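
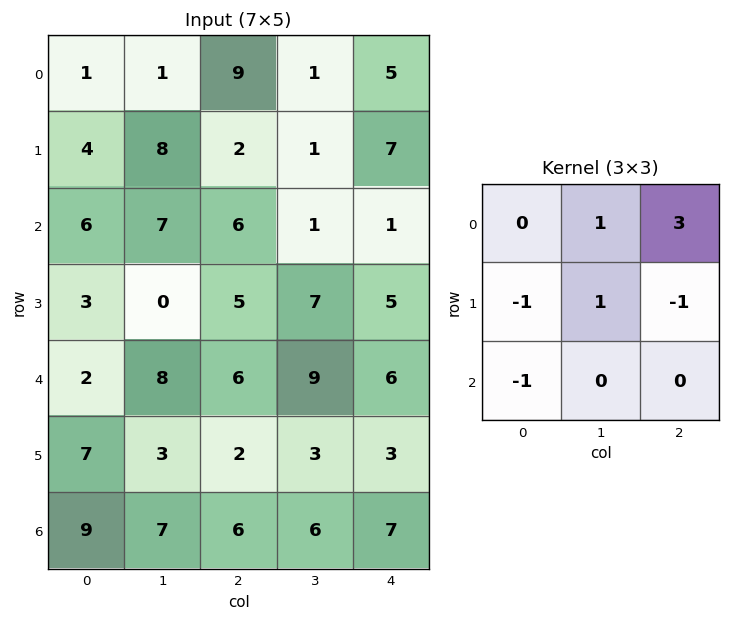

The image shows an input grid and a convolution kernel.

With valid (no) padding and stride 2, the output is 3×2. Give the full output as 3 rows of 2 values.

24 2
15 -5
11 19

Output[0,0]: The receptive field on the input at this output position is [1 1 9 / 4 8 2 / 6 7 6]. Elementwise product with the kernel and sum: 1·1 + 9·3 + 4·-1 + 8·1 + 2·-1 + 6·-1.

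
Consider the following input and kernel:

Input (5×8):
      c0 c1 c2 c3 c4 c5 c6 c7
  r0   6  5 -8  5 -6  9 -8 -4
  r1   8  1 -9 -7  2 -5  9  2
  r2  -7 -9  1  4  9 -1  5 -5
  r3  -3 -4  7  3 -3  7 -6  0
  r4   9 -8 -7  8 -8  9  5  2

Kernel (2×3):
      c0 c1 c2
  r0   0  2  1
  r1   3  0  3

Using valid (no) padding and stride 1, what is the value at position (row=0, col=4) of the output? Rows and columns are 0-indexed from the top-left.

43

The receptive field on the input at this output position is [-6 9 -8 / 2 -5 9]. Elementwise product with the kernel and sum: 9·2 + -8·1 + 2·3 + 9·3.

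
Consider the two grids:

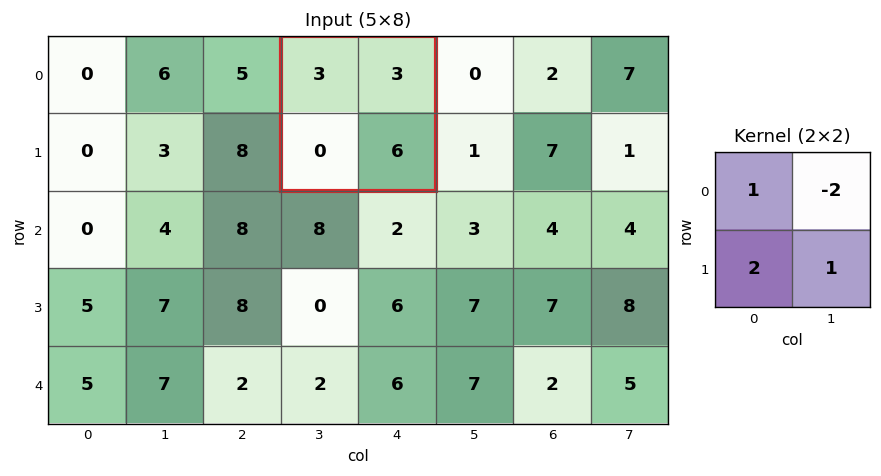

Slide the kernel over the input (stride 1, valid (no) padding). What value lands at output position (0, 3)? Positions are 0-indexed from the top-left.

The receptive field on the input at this output position is [3 3 / 0 6]. Elementwise product with the kernel and sum: 3·1 + 3·-2 + 0·2 + 6·1.

3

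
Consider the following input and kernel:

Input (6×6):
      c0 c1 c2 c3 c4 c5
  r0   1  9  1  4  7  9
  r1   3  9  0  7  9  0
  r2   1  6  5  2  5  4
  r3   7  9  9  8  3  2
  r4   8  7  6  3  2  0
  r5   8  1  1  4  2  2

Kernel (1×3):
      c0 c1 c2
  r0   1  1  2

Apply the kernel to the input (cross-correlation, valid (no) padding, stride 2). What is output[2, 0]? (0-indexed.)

27

The receptive field on the input at this output position is [8 7 6]. Elementwise product with the kernel and sum: 8·1 + 7·1 + 6·2.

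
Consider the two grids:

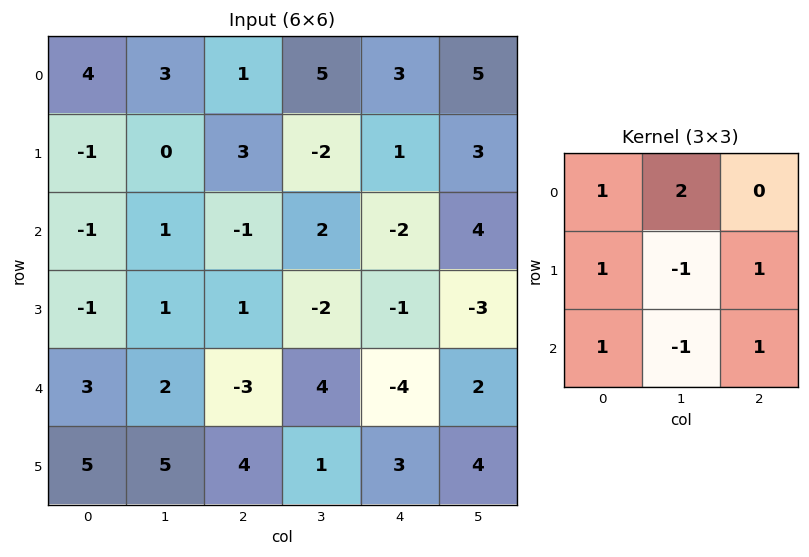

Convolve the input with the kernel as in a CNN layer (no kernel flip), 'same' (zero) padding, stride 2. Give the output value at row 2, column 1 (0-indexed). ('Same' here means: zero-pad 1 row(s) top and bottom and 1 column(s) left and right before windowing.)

The receptive field on the zero-padded input at this output position is [1 1 -2 / 2 -3 4 / 5 4 1]. Elementwise product with the kernel and sum: 1·1 + 1·2 + 2·1 + -3·-1 + 4·1 + 5·1 + 4·-1 + 1·1.

14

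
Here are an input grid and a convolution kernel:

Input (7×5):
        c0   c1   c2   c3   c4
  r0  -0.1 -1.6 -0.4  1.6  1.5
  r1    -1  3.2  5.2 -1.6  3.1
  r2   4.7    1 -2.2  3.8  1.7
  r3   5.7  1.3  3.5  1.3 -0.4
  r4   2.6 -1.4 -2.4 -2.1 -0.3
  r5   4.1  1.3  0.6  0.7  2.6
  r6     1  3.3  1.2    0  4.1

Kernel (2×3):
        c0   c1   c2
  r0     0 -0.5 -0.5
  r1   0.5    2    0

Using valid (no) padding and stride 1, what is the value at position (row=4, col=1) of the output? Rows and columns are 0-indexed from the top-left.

4.1

The receptive field on the input at this output position is [-1.4 -2.4 -2.1 / 1.3 0.6 0.7]. Elementwise product with the kernel and sum: -2.4·-0.5 + -2.1·-0.5 + 1.3·0.5 + 0.6·2.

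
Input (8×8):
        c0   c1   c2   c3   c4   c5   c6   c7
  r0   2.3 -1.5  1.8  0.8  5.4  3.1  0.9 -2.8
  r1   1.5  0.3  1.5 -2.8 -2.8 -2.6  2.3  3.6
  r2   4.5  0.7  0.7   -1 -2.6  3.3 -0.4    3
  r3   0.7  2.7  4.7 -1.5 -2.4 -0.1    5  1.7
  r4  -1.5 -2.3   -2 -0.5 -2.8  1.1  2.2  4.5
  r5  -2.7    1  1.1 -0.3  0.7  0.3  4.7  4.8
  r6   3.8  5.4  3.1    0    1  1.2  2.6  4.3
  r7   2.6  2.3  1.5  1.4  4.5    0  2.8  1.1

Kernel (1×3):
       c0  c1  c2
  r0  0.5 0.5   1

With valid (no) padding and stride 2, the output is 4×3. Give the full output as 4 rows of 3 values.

2.2 6.7 5.15
3.3 -2.75 -0.05
-3.9 -4.05 1.35
7.7 2.55 3.7

Output[0,0]: The receptive field on the input at this output position is [2.3 -1.5 1.8]. Elementwise product with the kernel and sum: 2.3·0.5 + -1.5·0.5 + 1.8·1.
Output[0,1]: The receptive field on the input at this output position is [1.8 0.8 5.4]. Elementwise product with the kernel and sum: 1.8·0.5 + 0.8·0.5 + 5.4·1.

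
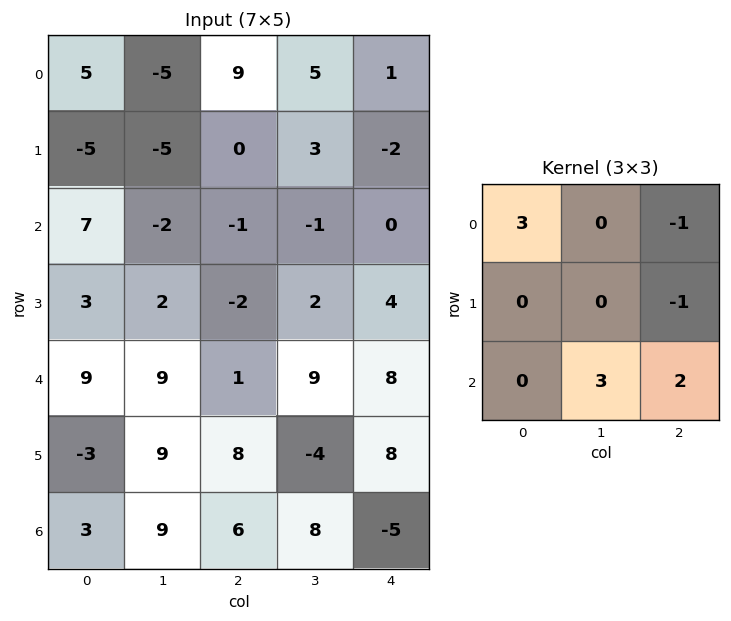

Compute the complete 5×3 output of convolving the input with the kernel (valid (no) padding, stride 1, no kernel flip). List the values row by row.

-2 -28 25
-12 -19 16
53 14 36
53 11 -14
57 56 1

Output[0,0]: The receptive field on the input at this output position is [5 -5 9 / -5 -5 0 / 7 -2 -1]. Elementwise product with the kernel and sum: 5·3 + 9·-1 + 0·-1 + -2·3 + -1·2.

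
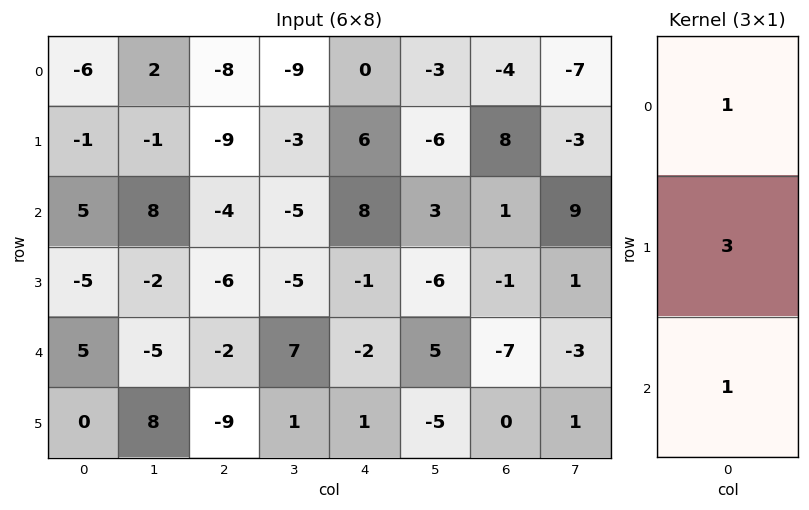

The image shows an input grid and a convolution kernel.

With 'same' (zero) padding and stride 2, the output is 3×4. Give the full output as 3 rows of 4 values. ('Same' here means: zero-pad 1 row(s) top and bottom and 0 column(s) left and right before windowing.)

-19 -33 6 -4
9 -27 29 10
10 -21 -6 -22

Output[0,0]: The receptive field on the zero-padded input at this output position is [0 / -6 / -1]. Elementwise product with the kernel and sum: 0·1 + -6·3 + -1·1.
Output[0,1]: The receptive field on the zero-padded input at this output position is [0 / -8 / -9]. Elementwise product with the kernel and sum: 0·1 + -8·3 + -9·1.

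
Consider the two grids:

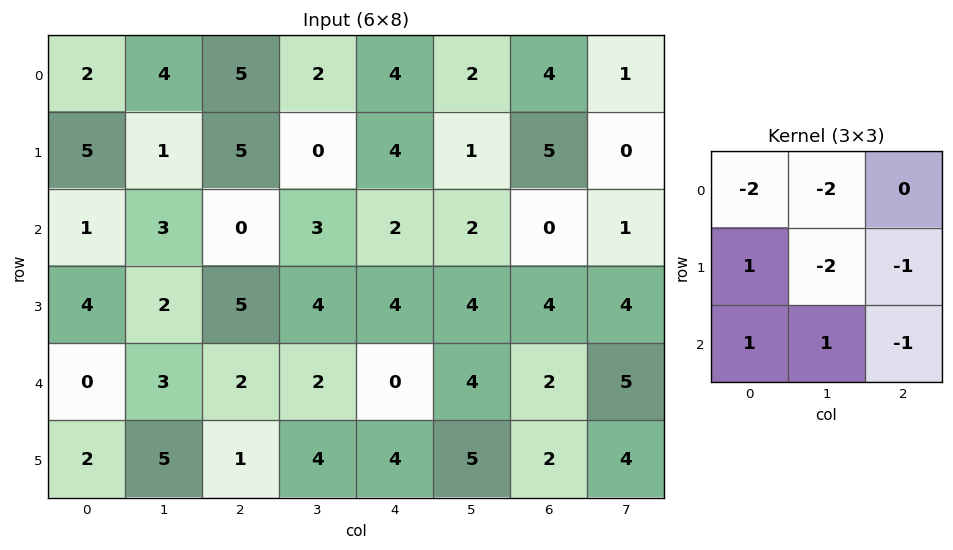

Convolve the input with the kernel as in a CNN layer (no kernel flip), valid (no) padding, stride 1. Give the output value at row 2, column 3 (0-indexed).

-20

The receptive field on the input at this output position is [3 2 2 / 4 4 4 / 2 0 4]. Elementwise product with the kernel and sum: 3·-2 + 2·-2 + 4·1 + 4·-2 + 4·-1 + 2·1 + 0·1 + 4·-1.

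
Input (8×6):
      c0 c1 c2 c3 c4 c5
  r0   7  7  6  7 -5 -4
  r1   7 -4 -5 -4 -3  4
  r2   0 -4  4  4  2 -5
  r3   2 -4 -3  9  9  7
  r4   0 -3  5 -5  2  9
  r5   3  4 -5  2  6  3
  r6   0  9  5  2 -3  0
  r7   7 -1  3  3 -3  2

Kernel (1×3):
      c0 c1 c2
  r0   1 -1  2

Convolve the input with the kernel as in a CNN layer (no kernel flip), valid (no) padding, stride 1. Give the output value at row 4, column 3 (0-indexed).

The receptive field on the input at this output position is [-5 2 9]. Elementwise product with the kernel and sum: -5·1 + 2·-1 + 9·2.

11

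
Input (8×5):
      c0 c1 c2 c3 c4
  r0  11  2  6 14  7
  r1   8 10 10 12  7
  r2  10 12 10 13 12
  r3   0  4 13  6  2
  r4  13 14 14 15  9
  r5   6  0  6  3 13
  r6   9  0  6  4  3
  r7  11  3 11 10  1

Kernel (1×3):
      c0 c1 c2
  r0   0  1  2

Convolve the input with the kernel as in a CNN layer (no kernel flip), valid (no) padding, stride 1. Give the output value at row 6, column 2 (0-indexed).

10

The receptive field on the input at this output position is [6 4 3]. Elementwise product with the kernel and sum: 4·1 + 3·2.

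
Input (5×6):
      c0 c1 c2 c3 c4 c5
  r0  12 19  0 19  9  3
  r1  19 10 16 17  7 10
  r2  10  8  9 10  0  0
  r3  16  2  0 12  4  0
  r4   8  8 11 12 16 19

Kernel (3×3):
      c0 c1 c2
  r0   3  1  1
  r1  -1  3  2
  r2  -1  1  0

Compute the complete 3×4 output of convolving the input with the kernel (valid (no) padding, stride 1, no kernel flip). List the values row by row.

96 149 78 83
101 100 105 50
37 68 82 34

Output[0,0]: The receptive field on the input at this output position is [12 19 0 / 19 10 16 / 10 8 9]. Elementwise product with the kernel and sum: 12·3 + 19·1 + 0·1 + 19·-1 + 10·3 + 16·2 + 10·-1 + 8·1.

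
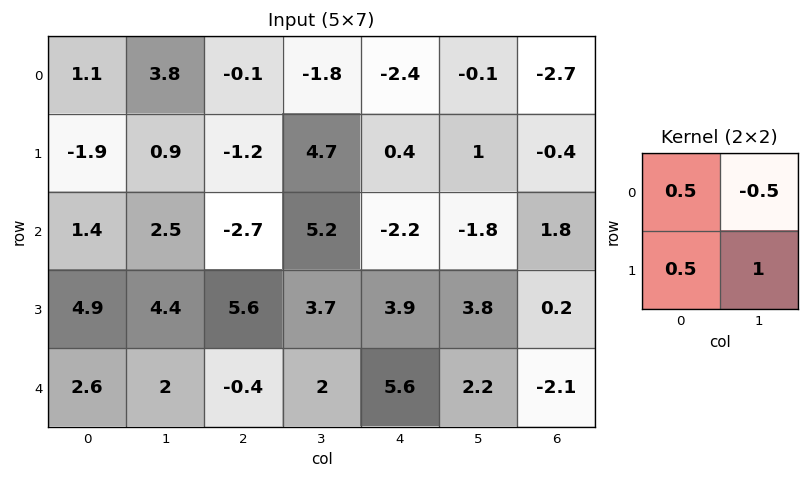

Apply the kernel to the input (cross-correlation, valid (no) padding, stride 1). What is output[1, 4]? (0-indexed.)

The receptive field on the input at this output position is [0.4 1 / -2.2 -1.8]. Elementwise product with the kernel and sum: 0.4·0.5 + 1·-0.5 + -2.2·0.5 + -1.8·1.

-3.2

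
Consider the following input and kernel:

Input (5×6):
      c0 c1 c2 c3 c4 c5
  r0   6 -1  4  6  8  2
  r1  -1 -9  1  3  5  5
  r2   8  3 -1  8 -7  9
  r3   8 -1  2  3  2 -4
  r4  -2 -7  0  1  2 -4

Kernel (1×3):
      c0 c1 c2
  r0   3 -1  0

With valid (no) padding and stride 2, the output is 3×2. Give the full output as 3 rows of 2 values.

19 6
21 -11
1 -1

Output[0,0]: The receptive field on the input at this output position is [6 -1 4]. Elementwise product with the kernel and sum: 6·3 + -1·-1.
Output[0,1]: The receptive field on the input at this output position is [4 6 8]. Elementwise product with the kernel and sum: 4·3 + 6·-1.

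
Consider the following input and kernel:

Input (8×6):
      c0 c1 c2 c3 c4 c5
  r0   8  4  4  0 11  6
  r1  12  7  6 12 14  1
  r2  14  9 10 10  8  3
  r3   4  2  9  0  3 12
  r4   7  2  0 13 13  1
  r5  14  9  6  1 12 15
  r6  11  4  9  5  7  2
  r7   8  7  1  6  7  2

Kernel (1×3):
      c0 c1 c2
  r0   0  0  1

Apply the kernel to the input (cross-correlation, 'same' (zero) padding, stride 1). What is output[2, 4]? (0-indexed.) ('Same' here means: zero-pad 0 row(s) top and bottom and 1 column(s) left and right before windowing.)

3

The receptive field on the zero-padded input at this output position is [10 8 3]. Elementwise product with the kernel and sum: 3·1.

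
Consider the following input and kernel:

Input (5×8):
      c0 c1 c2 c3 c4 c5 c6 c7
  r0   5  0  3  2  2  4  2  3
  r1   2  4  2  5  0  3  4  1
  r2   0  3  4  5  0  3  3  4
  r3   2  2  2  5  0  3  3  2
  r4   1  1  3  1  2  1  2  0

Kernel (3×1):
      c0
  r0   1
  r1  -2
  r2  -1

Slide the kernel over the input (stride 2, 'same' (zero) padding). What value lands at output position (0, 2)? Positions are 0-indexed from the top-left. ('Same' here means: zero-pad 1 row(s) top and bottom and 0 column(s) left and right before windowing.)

The receptive field on the zero-padded input at this output position is [0 / 2 / 0]. Elementwise product with the kernel and sum: 0·1 + 2·-2 + 0·-1.

-4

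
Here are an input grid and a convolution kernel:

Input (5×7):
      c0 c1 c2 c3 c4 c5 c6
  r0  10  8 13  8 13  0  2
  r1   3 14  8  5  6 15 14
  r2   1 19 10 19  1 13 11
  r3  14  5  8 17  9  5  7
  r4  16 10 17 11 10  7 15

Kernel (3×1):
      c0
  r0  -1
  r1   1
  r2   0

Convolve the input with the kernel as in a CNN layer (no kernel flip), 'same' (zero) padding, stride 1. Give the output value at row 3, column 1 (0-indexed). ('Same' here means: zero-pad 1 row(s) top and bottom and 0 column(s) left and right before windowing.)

The receptive field on the zero-padded input at this output position is [19 / 5 / 10]. Elementwise product with the kernel and sum: 19·-1 + 5·1.

-14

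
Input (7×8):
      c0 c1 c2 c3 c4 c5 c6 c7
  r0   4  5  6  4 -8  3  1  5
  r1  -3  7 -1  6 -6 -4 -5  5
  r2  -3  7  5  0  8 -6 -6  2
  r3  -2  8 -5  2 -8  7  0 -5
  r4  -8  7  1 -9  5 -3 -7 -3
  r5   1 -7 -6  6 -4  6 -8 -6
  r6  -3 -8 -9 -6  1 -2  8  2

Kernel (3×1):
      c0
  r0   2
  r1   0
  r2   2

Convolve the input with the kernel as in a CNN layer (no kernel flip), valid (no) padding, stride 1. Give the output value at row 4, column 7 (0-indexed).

-2

The receptive field on the input at this output position is [-3 / -6 / 2]. Elementwise product with the kernel and sum: -3·2 + 2·2.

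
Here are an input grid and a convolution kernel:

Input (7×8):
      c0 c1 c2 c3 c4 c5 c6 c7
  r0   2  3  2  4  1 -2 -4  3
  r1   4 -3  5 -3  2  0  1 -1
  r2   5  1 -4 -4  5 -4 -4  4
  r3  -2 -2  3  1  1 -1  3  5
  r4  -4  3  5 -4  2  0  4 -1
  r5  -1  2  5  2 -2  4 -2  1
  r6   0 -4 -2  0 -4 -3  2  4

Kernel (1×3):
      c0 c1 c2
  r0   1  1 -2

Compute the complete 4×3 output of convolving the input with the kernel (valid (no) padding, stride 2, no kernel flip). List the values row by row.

Output[0,0]: The receptive field on the input at this output position is [2 3 2]. Elementwise product with the kernel and sum: 2·1 + 3·1 + 2·-2.
Output[0,1]: The receptive field on the input at this output position is [2 4 1]. Elementwise product with the kernel and sum: 2·1 + 4·1 + 1·-2.

1 4 7
14 -18 9
-11 -3 -6
0 6 -11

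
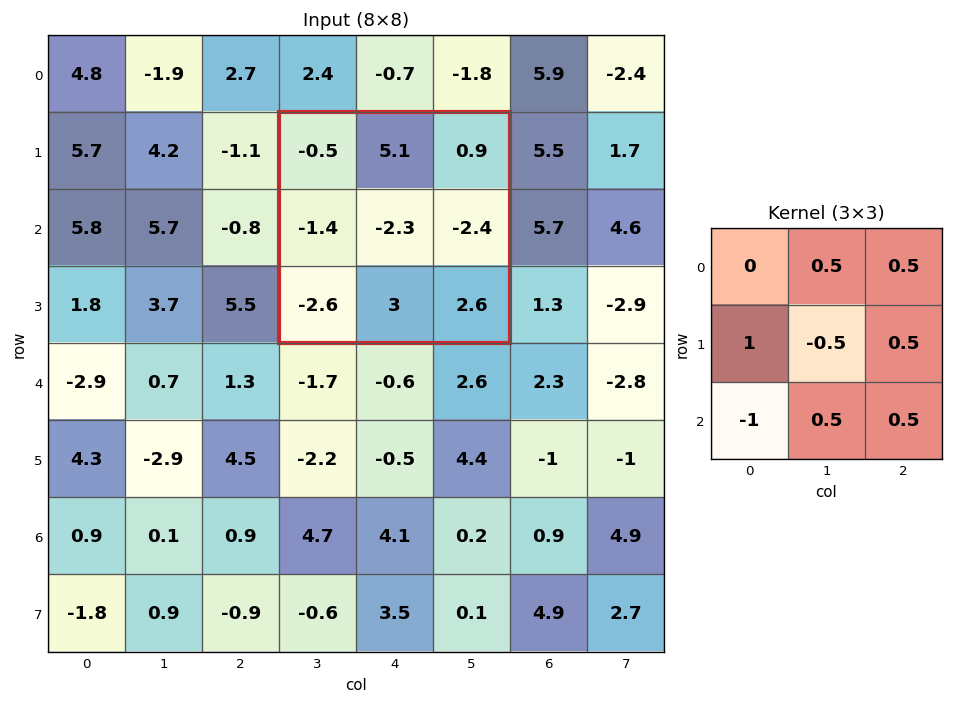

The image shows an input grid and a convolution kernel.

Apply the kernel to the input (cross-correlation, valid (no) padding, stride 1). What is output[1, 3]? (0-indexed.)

6.95

The receptive field on the input at this output position is [-0.5 5.1 0.9 / -1.4 -2.3 -2.4 / -2.6 3 2.6]. Elementwise product with the kernel and sum: 5.1·0.5 + 0.9·0.5 + -1.4·1 + -2.3·-0.5 + -2.4·0.5 + -2.6·-1 + 3·0.5 + 2.6·0.5.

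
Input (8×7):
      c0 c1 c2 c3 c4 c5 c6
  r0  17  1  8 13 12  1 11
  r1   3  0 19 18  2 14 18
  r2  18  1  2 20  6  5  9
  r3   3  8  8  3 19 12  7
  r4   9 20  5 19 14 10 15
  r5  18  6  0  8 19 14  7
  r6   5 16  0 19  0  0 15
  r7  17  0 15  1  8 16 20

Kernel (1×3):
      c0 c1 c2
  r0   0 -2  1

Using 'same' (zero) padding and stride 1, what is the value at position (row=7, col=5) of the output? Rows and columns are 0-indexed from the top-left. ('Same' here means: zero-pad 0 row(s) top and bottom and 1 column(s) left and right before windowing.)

-12

The receptive field on the zero-padded input at this output position is [8 16 20]. Elementwise product with the kernel and sum: 16·-2 + 20·1.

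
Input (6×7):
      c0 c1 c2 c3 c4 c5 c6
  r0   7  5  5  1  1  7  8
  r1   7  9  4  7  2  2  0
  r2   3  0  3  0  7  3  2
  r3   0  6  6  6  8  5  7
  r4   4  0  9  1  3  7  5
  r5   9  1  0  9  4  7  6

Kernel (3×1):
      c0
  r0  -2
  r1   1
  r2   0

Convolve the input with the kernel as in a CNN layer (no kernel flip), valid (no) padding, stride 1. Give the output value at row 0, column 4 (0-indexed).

The receptive field on the input at this output position is [1 / 2 / 7]. Elementwise product with the kernel and sum: 1·-2 + 2·1.

0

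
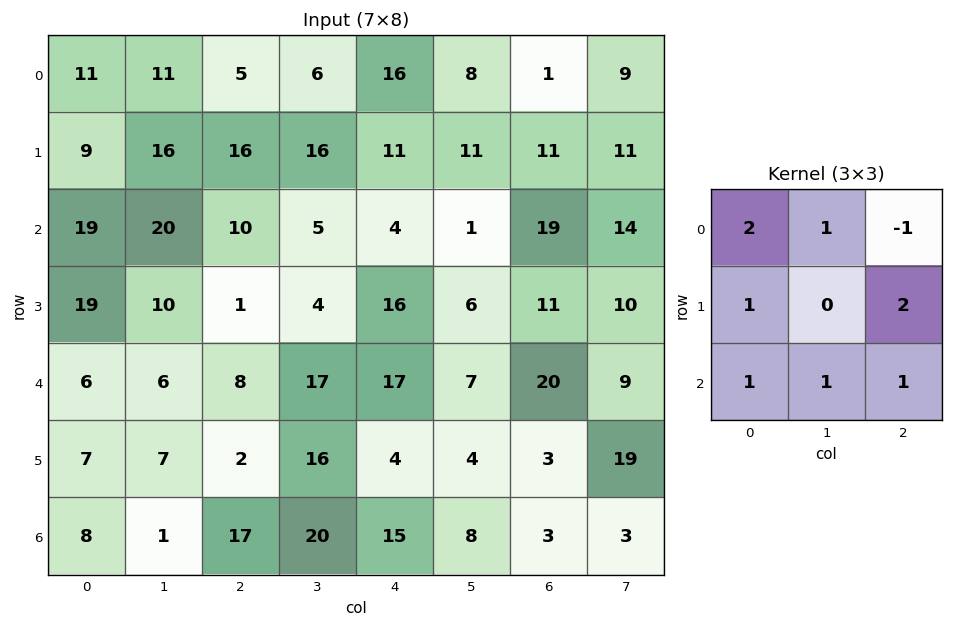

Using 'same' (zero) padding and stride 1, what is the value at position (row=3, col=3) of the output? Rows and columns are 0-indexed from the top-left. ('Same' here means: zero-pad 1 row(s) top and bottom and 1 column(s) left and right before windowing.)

96

The receptive field on the zero-padded input at this output position is [10 5 4 / 1 4 16 / 8 17 17]. Elementwise product with the kernel and sum: 10·2 + 5·1 + 4·-1 + 1·1 + 16·2 + 8·1 + 17·1 + 17·1.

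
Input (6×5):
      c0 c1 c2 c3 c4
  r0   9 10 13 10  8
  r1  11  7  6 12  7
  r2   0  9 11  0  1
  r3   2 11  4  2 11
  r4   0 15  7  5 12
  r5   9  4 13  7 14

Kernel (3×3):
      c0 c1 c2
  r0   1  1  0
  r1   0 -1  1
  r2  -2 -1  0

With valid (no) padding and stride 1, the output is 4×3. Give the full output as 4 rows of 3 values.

Output[0,0]: The receptive field on the input at this output position is [9 10 13 / 11 7 6 / 0 9 11]. Elementwise product with the kernel and sum: 9·1 + 10·1 + 7·-1 + 6·1 + 0·-2 + 9·-1.

9 0 -4
5 -24 9
-13 -19 1
-17 -8 -20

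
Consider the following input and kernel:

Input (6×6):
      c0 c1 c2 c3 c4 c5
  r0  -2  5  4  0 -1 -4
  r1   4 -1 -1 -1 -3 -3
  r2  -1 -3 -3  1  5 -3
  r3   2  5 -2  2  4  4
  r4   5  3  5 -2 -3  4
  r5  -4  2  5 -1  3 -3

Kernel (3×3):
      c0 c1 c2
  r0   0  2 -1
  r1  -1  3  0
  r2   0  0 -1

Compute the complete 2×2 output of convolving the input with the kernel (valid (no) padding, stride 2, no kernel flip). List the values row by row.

Output[0,0]: The receptive field on the input at this output position is [-2 5 4 / 4 -1 -1 / -1 -3 -3]. Elementwise product with the kernel and sum: 5·2 + 4·-1 + 4·-1 + -1·3 + -3·-1.

2 -6
5 8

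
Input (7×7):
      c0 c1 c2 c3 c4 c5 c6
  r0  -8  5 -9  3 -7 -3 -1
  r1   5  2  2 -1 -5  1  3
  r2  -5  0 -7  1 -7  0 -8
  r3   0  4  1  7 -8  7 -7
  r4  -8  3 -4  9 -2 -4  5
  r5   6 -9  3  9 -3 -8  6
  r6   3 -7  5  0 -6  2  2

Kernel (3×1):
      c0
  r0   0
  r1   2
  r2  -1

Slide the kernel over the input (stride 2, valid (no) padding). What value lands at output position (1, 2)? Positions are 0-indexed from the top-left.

-14

The receptive field on the input at this output position is [-7 / -8 / -2]. Elementwise product with the kernel and sum: -8·2 + -2·-1.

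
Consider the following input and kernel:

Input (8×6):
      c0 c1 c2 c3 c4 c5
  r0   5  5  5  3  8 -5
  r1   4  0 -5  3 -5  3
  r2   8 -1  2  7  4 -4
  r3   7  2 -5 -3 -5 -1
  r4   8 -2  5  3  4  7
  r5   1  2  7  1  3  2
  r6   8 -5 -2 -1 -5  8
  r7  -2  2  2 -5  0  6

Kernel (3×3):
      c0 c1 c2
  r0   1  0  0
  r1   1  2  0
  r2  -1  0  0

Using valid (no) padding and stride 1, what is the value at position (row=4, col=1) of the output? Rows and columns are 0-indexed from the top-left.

The receptive field on the input at this output position is [-2 5 3 / 2 7 1 / -5 -2 -1]. Elementwise product with the kernel and sum: -2·1 + 2·1 + 7·2 + -5·-1.

19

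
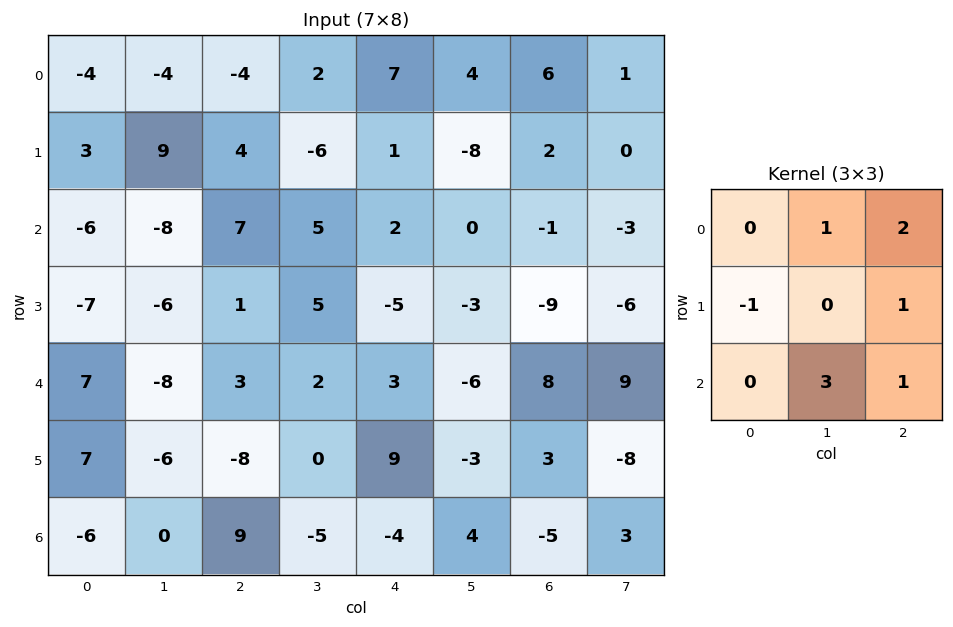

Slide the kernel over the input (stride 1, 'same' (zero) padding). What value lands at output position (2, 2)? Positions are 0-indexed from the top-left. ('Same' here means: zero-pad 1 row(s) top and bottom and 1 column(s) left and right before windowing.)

The receptive field on the zero-padded input at this output position is [9 4 -6 / -8 7 5 / -6 1 5]. Elementwise product with the kernel and sum: 4·1 + -6·2 + -8·-1 + 5·1 + 1·3 + 5·1.

13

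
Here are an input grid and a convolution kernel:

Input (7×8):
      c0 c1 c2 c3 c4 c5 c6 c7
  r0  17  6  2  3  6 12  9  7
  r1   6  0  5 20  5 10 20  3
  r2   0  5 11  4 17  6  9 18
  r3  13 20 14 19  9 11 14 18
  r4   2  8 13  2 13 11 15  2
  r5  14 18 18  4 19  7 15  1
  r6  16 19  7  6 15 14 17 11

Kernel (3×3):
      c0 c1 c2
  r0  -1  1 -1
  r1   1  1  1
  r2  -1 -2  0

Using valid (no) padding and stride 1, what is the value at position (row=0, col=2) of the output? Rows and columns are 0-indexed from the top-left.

6

The receptive field on the input at this output position is [2 3 6 / 5 20 5 / 11 4 17]. Elementwise product with the kernel and sum: 2·-1 + 3·1 + 6·-1 + 5·1 + 20·1 + 5·1 + 11·-1 + 4·-2.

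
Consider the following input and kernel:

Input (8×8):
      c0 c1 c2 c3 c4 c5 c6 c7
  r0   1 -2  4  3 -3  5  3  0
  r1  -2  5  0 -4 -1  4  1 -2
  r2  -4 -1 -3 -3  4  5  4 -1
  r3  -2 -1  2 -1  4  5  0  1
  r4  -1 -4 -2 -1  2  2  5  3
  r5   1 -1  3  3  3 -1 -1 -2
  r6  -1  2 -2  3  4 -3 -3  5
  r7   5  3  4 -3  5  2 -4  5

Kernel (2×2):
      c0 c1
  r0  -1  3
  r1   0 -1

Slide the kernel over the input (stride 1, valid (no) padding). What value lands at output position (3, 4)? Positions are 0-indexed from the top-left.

9

The receptive field on the input at this output position is [4 5 / 2 2]. Elementwise product with the kernel and sum: 4·-1 + 5·3 + 2·-1.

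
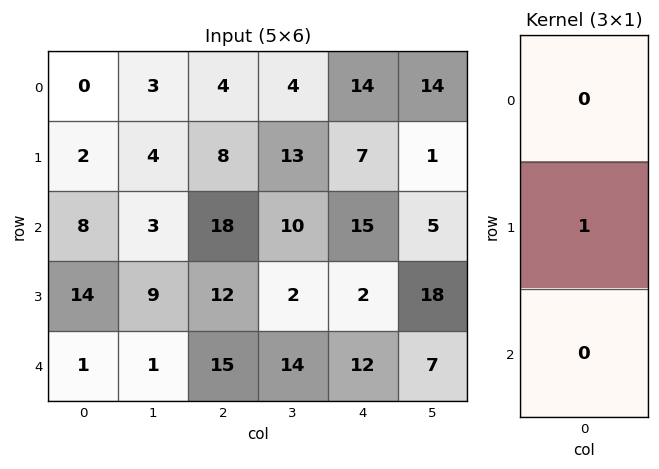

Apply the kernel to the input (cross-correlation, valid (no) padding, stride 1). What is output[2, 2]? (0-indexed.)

12

The receptive field on the input at this output position is [18 / 12 / 15]. Elementwise product with the kernel and sum: 12·1.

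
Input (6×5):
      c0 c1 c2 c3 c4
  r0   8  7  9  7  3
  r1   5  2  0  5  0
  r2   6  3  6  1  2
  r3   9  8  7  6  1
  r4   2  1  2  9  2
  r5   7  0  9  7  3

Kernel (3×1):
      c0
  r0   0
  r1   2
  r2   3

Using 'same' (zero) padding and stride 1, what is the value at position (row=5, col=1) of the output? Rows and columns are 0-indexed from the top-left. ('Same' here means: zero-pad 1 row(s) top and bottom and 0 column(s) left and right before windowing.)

The receptive field on the zero-padded input at this output position is [1 / 0 / 0]. Elementwise product with the kernel and sum: 0·2 + 0·3.

0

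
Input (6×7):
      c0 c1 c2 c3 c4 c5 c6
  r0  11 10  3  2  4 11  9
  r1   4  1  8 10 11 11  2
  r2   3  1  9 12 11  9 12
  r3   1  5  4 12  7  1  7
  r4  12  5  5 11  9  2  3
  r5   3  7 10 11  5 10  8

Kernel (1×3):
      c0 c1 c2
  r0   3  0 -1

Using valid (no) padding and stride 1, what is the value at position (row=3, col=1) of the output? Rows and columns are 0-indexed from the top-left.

The receptive field on the input at this output position is [5 4 12]. Elementwise product with the kernel and sum: 5·3 + 12·-1.

3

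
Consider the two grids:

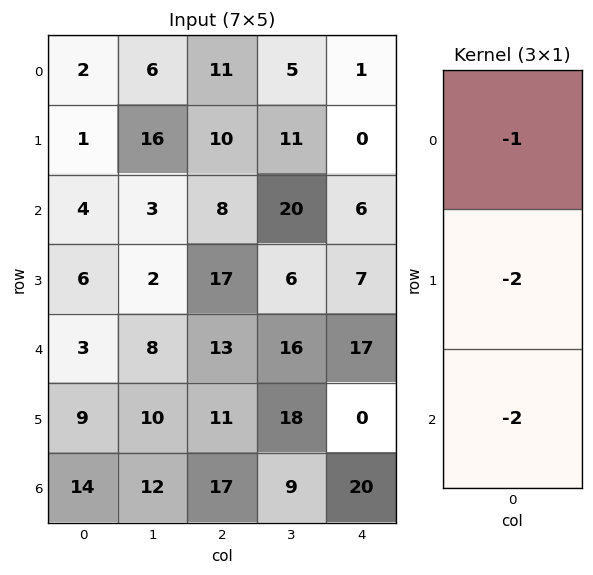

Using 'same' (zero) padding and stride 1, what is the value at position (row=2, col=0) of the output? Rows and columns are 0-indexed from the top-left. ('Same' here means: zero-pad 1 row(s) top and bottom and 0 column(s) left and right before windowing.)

-21

The receptive field on the zero-padded input at this output position is [1 / 4 / 6]. Elementwise product with the kernel and sum: 1·-1 + 4·-2 + 6·-2.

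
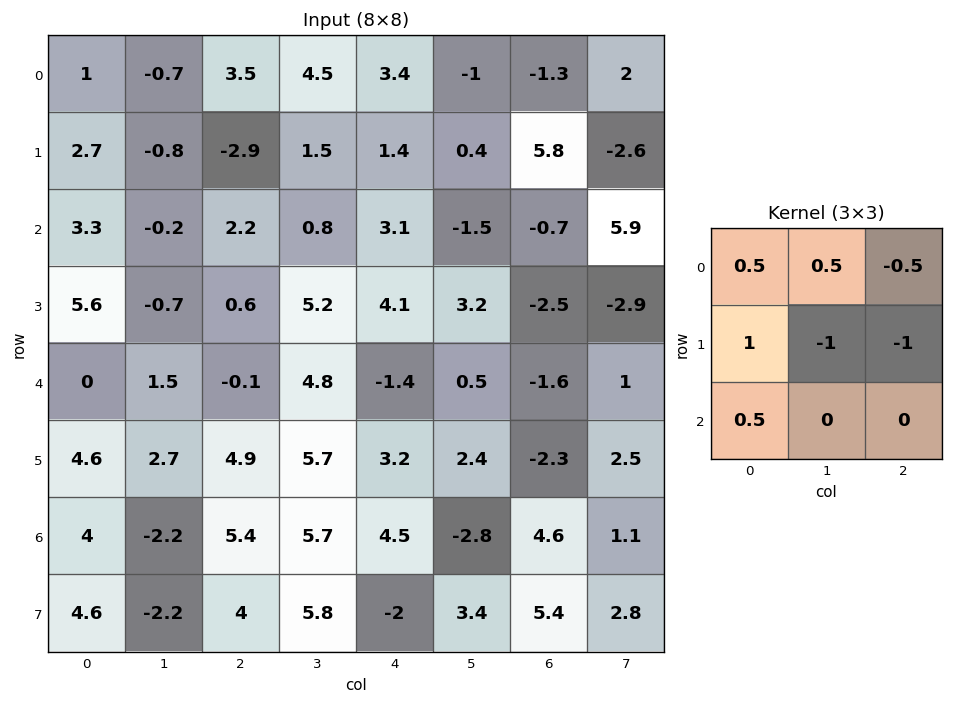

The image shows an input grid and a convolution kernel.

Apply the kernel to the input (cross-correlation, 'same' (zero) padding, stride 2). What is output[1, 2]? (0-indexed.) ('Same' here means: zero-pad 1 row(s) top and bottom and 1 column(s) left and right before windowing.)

3.05

The receptive field on the zero-padded input at this output position is [1.5 1.4 0.4 / 0.8 3.1 -1.5 / 5.2 4.1 3.2]. Elementwise product with the kernel and sum: 1.5·0.5 + 1.4·0.5 + 0.4·-0.5 + 0.8·1 + 3.1·-1 + -1.5·-1 + 5.2·0.5.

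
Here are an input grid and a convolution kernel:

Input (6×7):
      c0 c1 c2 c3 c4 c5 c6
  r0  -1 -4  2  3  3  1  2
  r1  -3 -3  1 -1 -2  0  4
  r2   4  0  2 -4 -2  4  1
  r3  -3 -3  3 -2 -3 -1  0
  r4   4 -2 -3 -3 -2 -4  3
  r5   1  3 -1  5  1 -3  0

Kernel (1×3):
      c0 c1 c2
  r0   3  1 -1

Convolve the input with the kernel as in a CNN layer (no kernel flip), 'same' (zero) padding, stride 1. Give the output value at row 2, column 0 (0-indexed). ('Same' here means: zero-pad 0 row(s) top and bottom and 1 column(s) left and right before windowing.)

4

The receptive field on the zero-padded input at this output position is [0 4 0]. Elementwise product with the kernel and sum: 0·3 + 4·1 + 0·-1.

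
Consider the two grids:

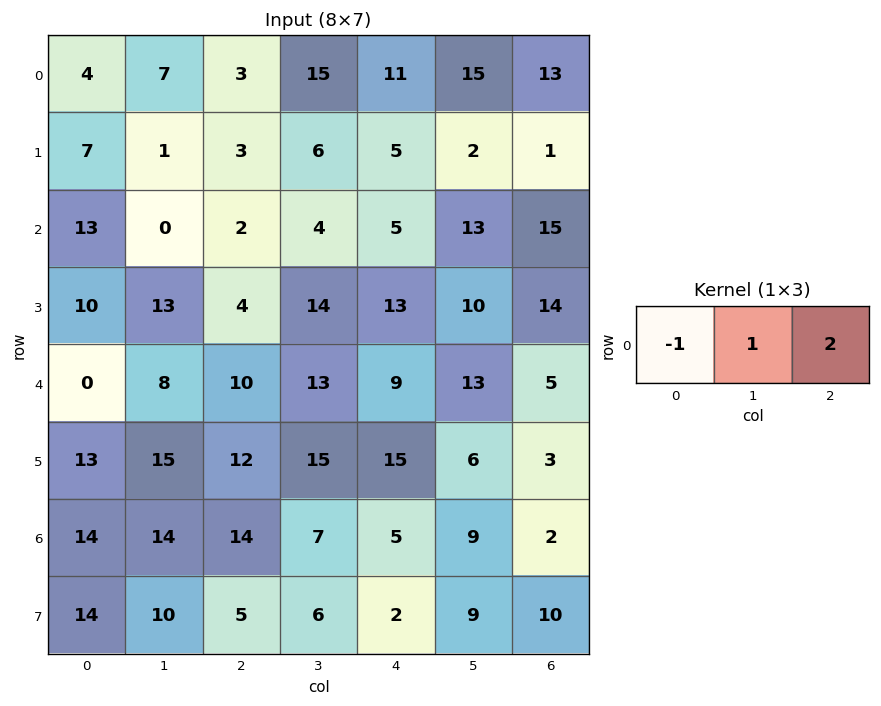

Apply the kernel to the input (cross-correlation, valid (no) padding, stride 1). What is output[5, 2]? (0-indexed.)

33

The receptive field on the input at this output position is [12 15 15]. Elementwise product with the kernel and sum: 12·-1 + 15·1 + 15·2.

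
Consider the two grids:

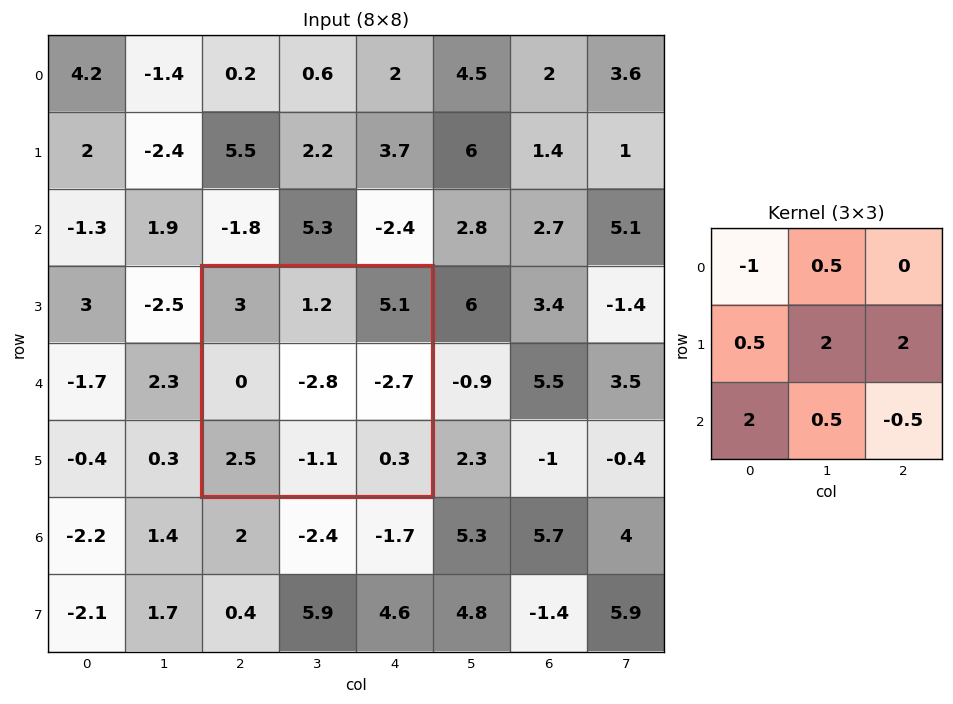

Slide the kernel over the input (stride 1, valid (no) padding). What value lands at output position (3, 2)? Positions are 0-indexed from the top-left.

-9.1

The receptive field on the input at this output position is [3 1.2 5.1 / 0 -2.8 -2.7 / 2.5 -1.1 0.3]. Elementwise product with the kernel and sum: 3·-1 + 1.2·0.5 + 0·0.5 + -2.8·2 + -2.7·2 + 2.5·2 + -1.1·0.5 + 0.3·-0.5.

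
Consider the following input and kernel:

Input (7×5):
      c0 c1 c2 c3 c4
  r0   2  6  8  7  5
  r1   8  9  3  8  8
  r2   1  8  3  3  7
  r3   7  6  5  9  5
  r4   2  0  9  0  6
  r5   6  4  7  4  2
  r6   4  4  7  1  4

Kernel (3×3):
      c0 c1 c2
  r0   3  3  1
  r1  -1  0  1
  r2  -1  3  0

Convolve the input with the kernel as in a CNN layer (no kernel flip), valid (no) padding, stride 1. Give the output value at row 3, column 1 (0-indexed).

59

The receptive field on the input at this output position is [6 5 9 / 0 9 0 / 4 7 4]. Elementwise product with the kernel and sum: 6·3 + 5·3 + 9·1 + 0·-1 + 0·1 + 4·-1 + 7·3.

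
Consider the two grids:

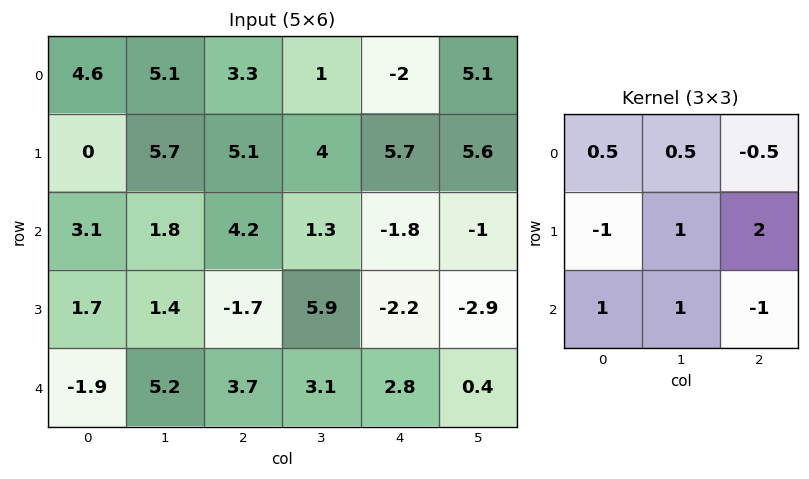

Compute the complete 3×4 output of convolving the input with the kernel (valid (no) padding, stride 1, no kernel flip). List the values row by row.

Output[0,0]: The receptive field on the input at this output position is [4.6 5.1 3.3 / 0 5.7 5.1 / 3.1 1.8 4.2]. Elementwise product with the kernel and sum: 4.6·0.5 + 5.1·0.5 + 3.3·-0.5 + 0·-1 + 5.7·1 + 5.1·2 + 3.1·1 + 1.8·1 + 4.2·-1.

19.8 15.8 20.75 10.35
12.2 2.2 1.6 3.55
-3.75 16.85 10.85 -8.15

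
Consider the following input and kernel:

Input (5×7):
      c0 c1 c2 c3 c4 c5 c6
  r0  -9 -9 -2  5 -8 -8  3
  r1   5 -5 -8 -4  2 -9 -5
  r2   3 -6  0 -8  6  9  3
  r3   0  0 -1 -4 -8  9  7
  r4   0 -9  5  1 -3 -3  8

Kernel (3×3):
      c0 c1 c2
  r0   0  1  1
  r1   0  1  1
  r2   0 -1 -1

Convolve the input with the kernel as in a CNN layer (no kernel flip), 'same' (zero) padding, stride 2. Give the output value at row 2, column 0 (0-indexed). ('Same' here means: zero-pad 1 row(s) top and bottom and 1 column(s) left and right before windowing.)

The receptive field on the zero-padded input at this output position is [0 0 0 / 0 0 -9 / 0 0 0]. Elementwise product with the kernel and sum: 0·1 + 0·1 + 0·1 + -9·1 + 0·-1 + 0·-1.

-9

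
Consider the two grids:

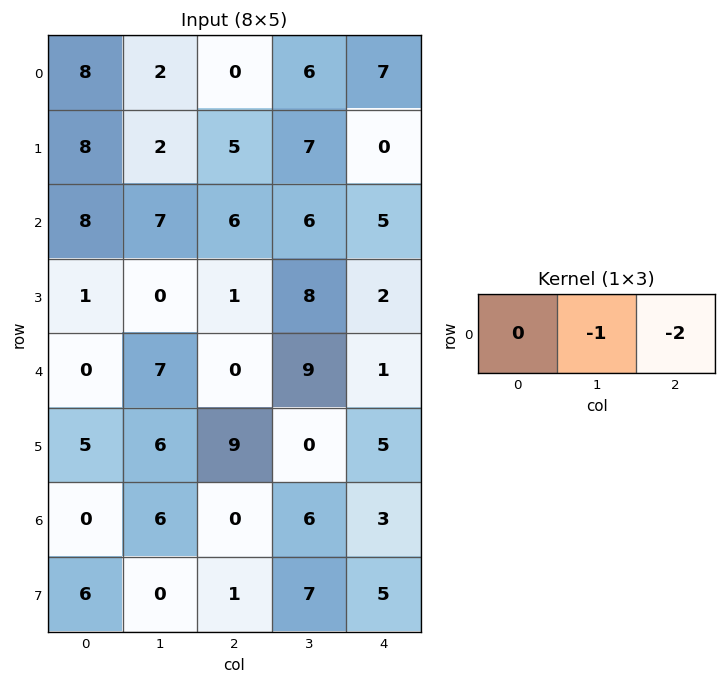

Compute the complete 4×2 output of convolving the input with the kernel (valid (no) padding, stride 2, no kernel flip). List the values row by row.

Output[0,0]: The receptive field on the input at this output position is [8 2 0]. Elementwise product with the kernel and sum: 2·-1 + 0·-2.
Output[0,1]: The receptive field on the input at this output position is [0 6 7]. Elementwise product with the kernel and sum: 6·-1 + 7·-2.

-2 -20
-19 -16
-7 -11
-6 -12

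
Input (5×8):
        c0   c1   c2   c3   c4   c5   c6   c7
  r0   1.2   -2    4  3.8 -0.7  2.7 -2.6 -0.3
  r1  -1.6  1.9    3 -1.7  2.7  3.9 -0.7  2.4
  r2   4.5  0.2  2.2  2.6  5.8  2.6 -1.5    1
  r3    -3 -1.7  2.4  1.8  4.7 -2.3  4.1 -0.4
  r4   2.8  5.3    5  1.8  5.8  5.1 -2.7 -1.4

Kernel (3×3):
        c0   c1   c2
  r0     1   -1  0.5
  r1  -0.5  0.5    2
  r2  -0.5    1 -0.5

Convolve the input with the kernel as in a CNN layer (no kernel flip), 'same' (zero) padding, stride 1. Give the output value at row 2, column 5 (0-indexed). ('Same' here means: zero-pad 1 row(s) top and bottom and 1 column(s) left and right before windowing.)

The receptive field on the zero-padded input at this output position is [2.7 3.9 -0.7 / 5.8 2.6 -1.5 / 4.7 -2.3 4.1]. Elementwise product with the kernel and sum: 2.7·1 + 3.9·-1 + -0.7·0.5 + 5.8·-0.5 + 2.6·0.5 + -1.5·2 + 4.7·-0.5 + -2.3·1 + 4.1·-0.5.

-12.85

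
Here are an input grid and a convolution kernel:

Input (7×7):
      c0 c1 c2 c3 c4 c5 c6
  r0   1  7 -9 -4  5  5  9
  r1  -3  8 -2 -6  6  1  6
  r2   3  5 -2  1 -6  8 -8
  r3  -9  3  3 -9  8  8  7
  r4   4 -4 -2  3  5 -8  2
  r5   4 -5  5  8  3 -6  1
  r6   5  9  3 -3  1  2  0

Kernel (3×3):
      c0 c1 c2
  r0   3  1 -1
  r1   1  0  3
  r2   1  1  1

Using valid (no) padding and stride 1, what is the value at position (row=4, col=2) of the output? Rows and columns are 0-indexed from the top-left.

The receptive field on the input at this output position is [-2 3 5 / 5 8 3 / 3 -3 1]. Elementwise product with the kernel and sum: -2·3 + 3·1 + 5·-1 + 5·1 + 3·3 + 3·1 + -3·1 + 1·1.

7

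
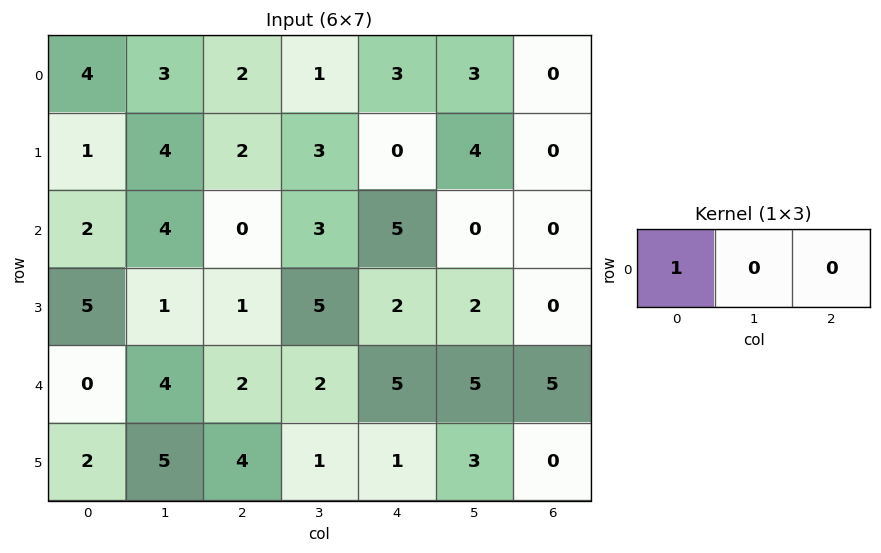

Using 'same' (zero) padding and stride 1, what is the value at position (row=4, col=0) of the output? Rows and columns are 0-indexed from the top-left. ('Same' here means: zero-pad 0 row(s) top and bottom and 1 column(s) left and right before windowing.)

0

The receptive field on the zero-padded input at this output position is [0 0 4]. Elementwise product with the kernel and sum: 0·1.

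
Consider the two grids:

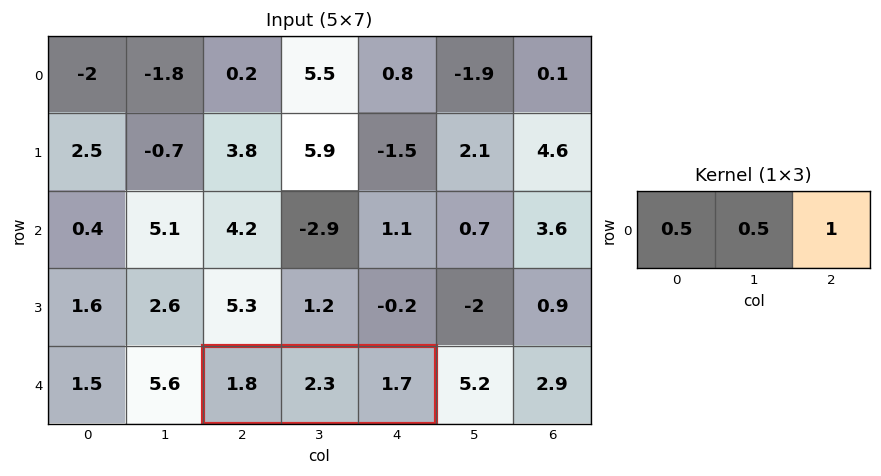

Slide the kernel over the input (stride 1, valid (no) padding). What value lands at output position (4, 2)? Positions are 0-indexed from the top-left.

3.75

The receptive field on the input at this output position is [1.8 2.3 1.7]. Elementwise product with the kernel and sum: 1.8·0.5 + 2.3·0.5 + 1.7·1.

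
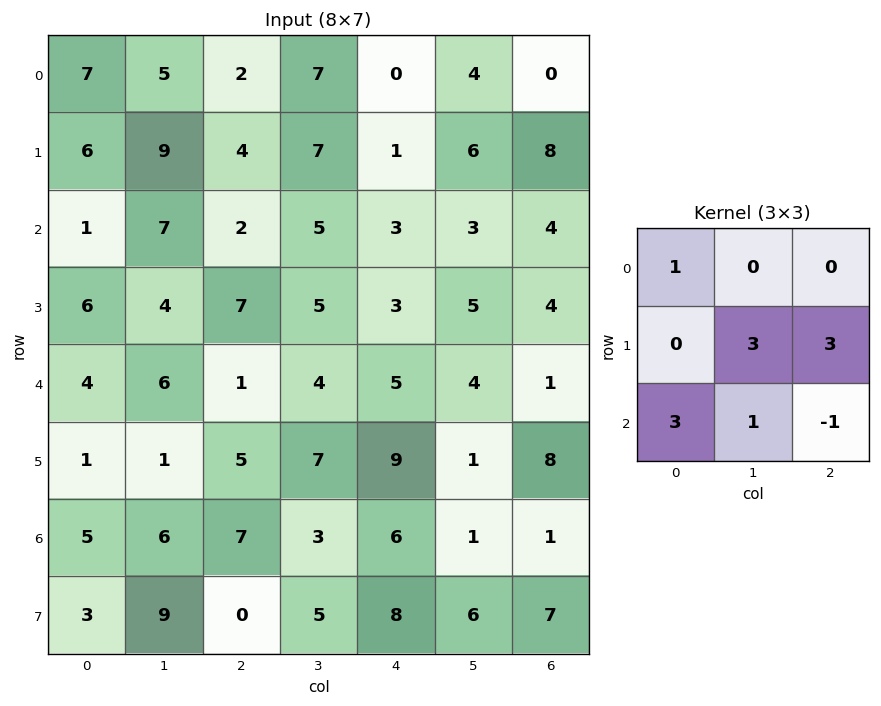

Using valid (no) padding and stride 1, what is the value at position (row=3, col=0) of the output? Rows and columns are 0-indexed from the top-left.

26

The receptive field on the input at this output position is [6 4 7 / 4 6 1 / 1 1 5]. Elementwise product with the kernel and sum: 6·1 + 6·3 + 1·3 + 1·3 + 1·1 + 5·-1.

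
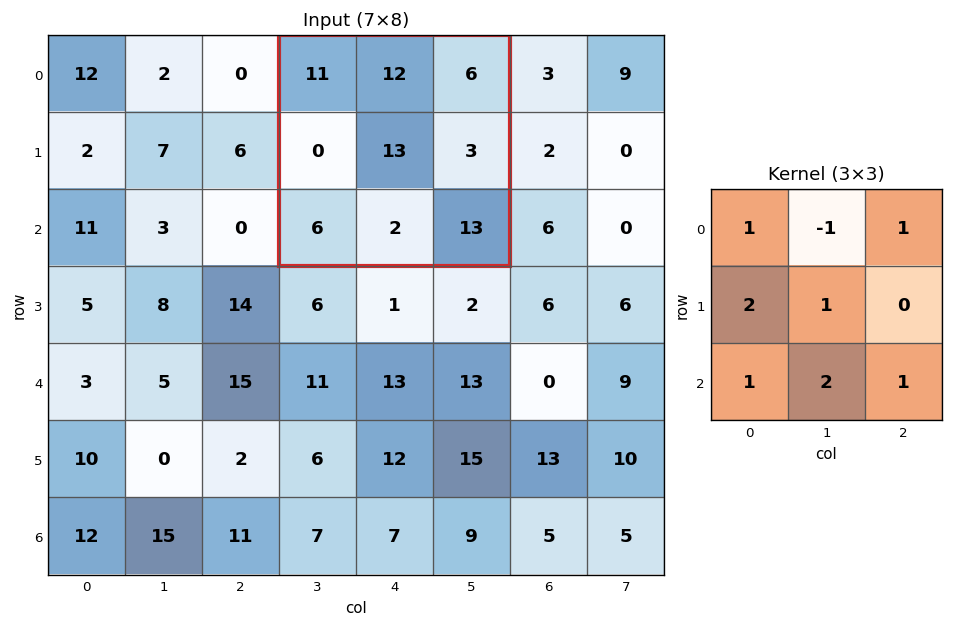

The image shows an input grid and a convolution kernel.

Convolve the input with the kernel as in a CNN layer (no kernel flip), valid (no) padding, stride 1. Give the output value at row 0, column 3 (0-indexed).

41

The receptive field on the input at this output position is [11 12 6 / 0 13 3 / 6 2 13]. Elementwise product with the kernel and sum: 11·1 + 12·-1 + 6·1 + 0·2 + 13·1 + 6·1 + 2·2 + 13·1.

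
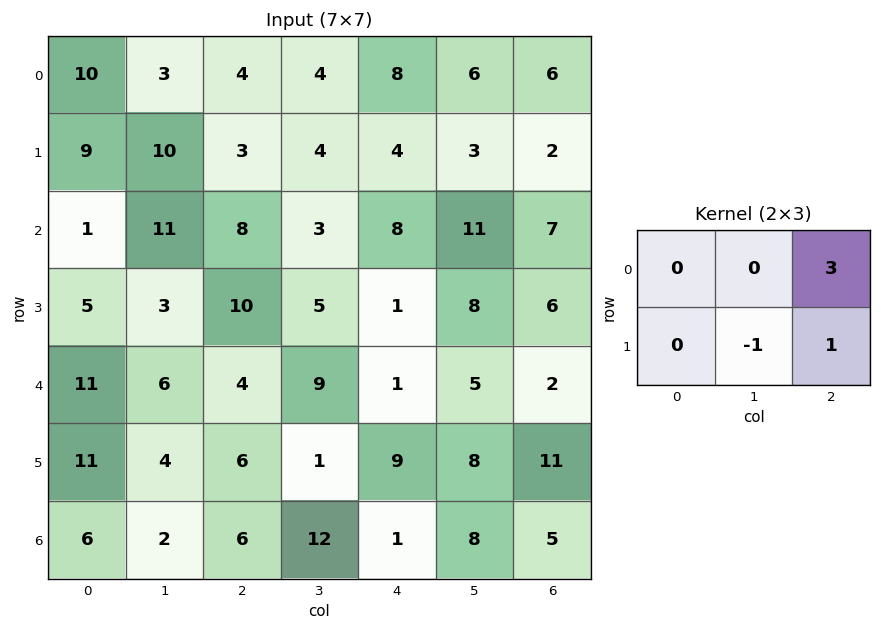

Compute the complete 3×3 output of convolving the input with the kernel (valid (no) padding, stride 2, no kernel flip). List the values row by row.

5 24 17
31 20 19
14 11 9

Output[0,0]: The receptive field on the input at this output position is [10 3 4 / 9 10 3]. Elementwise product with the kernel and sum: 4·3 + 10·-1 + 3·1.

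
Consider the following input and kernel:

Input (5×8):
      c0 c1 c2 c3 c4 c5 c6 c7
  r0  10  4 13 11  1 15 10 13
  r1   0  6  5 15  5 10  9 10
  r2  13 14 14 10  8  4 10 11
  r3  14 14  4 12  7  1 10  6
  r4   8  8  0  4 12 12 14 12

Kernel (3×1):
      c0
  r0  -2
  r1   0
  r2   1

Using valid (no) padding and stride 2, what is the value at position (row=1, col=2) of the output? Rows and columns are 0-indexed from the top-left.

-4

The receptive field on the input at this output position is [8 / 7 / 12]. Elementwise product with the kernel and sum: 8·-2 + 12·1.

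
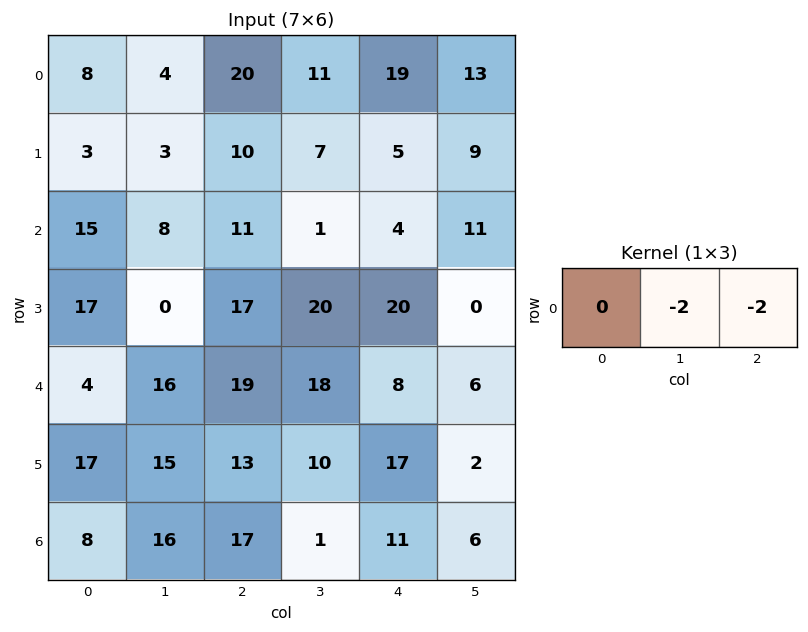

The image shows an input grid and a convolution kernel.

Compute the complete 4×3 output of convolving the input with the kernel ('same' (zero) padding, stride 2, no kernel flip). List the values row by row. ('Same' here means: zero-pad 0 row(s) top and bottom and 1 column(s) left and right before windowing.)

Output[0,0]: The receptive field on the zero-padded input at this output position is [0 8 4]. Elementwise product with the kernel and sum: 8·-2 + 4·-2.
Output[0,1]: The receptive field on the zero-padded input at this output position is [4 20 11]. Elementwise product with the kernel and sum: 20·-2 + 11·-2.

-24 -62 -64
-46 -24 -30
-40 -74 -28
-48 -36 -34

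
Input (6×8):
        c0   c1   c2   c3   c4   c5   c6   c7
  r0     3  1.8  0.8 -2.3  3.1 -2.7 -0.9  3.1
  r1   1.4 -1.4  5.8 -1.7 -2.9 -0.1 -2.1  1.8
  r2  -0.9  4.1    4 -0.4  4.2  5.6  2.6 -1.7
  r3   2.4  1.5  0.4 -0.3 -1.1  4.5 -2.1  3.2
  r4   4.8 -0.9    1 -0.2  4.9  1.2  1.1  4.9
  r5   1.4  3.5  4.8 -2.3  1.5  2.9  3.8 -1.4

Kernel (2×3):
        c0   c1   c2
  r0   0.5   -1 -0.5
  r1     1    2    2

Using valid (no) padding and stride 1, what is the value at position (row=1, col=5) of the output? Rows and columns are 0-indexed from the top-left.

8.55

The receptive field on the input at this output position is [-0.1 -2.1 1.8 / 5.6 2.6 -1.7]. Elementwise product with the kernel and sum: -0.1·0.5 + -2.1·-1 + 1.8·-0.5 + 5.6·1 + 2.6·2 + -1.7·2.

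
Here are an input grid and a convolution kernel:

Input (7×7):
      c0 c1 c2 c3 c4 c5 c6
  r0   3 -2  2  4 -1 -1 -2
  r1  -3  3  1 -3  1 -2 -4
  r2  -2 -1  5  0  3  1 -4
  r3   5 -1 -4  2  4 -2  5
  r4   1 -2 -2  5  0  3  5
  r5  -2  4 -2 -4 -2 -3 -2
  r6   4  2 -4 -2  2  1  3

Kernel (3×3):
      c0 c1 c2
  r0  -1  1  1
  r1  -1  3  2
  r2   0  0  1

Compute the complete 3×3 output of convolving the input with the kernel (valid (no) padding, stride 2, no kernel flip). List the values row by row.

16 -4 -21
-12 16 -1
1 -5 0

Output[0,0]: The receptive field on the input at this output position is [3 -2 2 / -3 3 1 / -2 -1 5]. Elementwise product with the kernel and sum: 3·-1 + -2·1 + 2·1 + -3·-1 + 3·3 + 1·2 + 5·1.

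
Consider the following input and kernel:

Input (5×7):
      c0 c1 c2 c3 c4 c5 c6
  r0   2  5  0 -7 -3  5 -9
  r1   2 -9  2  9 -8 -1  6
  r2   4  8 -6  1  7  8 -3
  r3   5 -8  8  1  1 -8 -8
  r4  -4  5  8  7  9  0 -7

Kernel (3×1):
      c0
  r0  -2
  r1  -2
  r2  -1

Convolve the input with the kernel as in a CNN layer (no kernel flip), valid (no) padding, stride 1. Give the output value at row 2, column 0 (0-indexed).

The receptive field on the input at this output position is [4 / 5 / -4]. Elementwise product with the kernel and sum: 4·-2 + 5·-2 + -4·-1.

-14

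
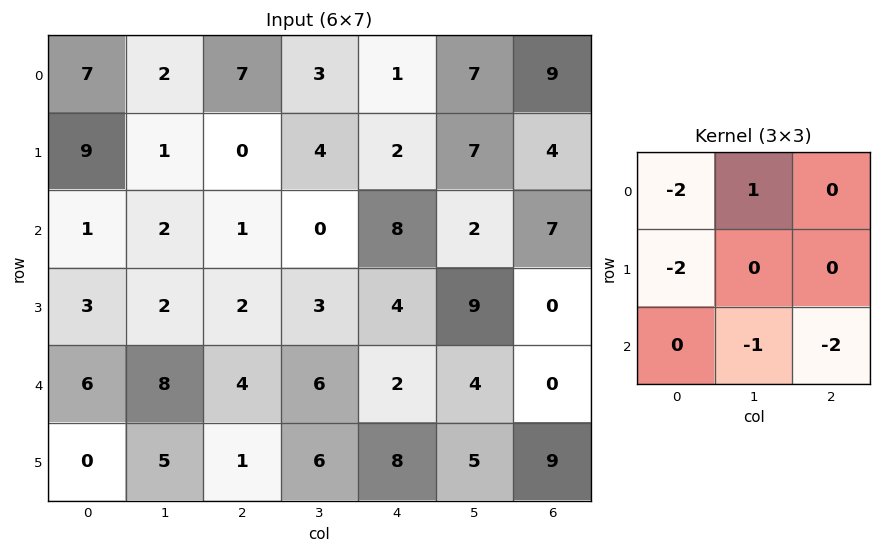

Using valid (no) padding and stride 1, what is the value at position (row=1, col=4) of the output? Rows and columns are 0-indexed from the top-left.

-22

The receptive field on the input at this output position is [2 7 4 / 8 2 7 / 4 9 0]. Elementwise product with the kernel and sum: 2·-2 + 7·1 + 8·-2 + 9·-1 + 0·-2.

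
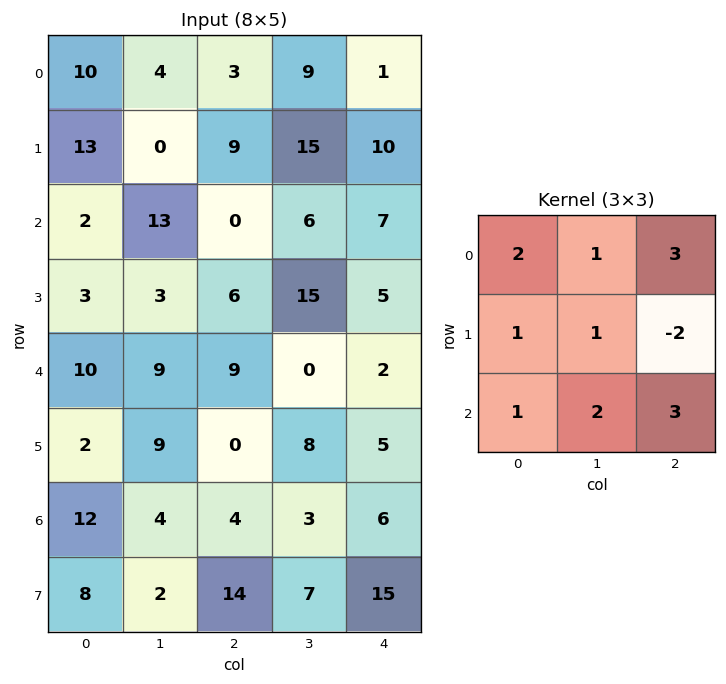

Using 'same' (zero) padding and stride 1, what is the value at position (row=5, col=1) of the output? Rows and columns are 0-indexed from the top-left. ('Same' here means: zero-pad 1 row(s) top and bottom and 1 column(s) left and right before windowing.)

The receptive field on the zero-padded input at this output position is [10 9 9 / 2 9 0 / 12 4 4]. Elementwise product with the kernel and sum: 10·2 + 9·1 + 9·3 + 2·1 + 9·1 + 0·-2 + 12·1 + 4·2 + 4·3.

99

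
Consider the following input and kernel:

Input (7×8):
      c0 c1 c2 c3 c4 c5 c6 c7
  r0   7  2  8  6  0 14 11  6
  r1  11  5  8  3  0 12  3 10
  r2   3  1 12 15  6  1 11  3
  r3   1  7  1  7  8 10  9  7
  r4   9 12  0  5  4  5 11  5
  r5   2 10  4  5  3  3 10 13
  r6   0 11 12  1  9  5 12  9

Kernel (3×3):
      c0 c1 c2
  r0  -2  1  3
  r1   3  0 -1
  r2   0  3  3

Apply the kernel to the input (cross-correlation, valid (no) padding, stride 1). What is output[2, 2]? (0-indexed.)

31

The receptive field on the input at this output position is [12 15 6 / 1 7 8 / 0 5 4]. Elementwise product with the kernel and sum: 12·-2 + 15·1 + 6·3 + 1·3 + 8·-1 + 5·3 + 4·3.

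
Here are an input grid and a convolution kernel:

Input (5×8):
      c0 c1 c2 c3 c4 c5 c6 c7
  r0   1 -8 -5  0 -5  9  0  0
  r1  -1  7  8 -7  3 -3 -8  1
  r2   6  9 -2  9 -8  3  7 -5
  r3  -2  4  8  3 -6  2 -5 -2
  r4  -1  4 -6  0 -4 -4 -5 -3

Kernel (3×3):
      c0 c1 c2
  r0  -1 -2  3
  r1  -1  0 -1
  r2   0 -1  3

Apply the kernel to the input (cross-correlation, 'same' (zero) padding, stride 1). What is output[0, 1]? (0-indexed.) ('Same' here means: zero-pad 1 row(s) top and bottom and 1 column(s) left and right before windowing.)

The receptive field on the zero-padded input at this output position is [0 0 0 / 1 -8 -5 / -1 7 8]. Elementwise product with the kernel and sum: 0·-1 + 0·-2 + 0·3 + 1·-1 + -5·-1 + 7·-1 + 8·3.

21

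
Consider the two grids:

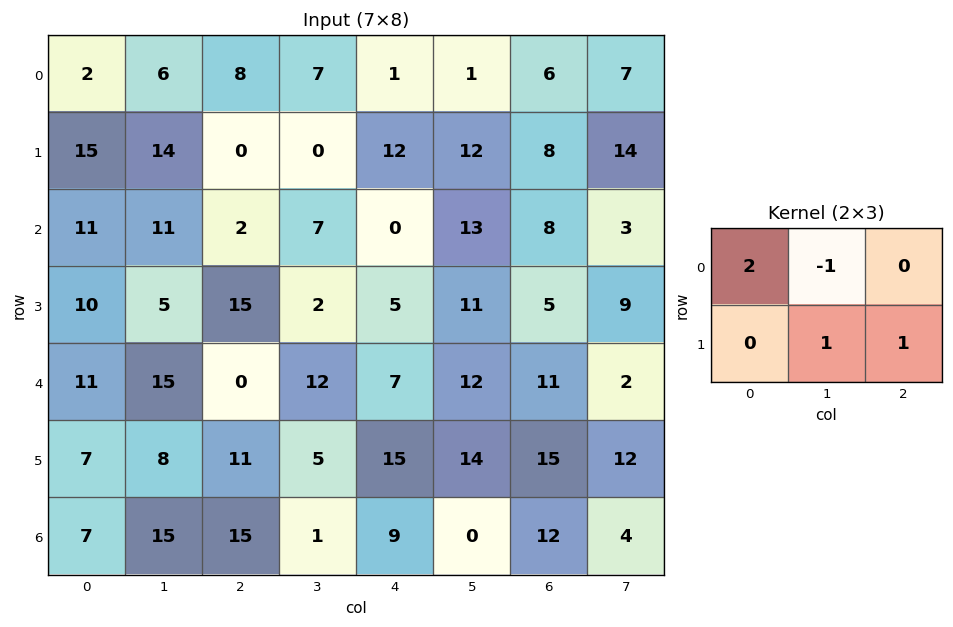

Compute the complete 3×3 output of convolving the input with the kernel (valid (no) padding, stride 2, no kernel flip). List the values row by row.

Output[0,0]: The receptive field on the input at this output position is [2 6 8 / 15 14 0]. Elementwise product with the kernel and sum: 2·2 + 6·-1 + 14·1 + 0·1.
Output[0,1]: The receptive field on the input at this output position is [8 7 1 / 0 0 12]. Elementwise product with the kernel and sum: 8·2 + 7·-1 + 0·1 + 12·1.

12 21 21
31 4 3
26 8 31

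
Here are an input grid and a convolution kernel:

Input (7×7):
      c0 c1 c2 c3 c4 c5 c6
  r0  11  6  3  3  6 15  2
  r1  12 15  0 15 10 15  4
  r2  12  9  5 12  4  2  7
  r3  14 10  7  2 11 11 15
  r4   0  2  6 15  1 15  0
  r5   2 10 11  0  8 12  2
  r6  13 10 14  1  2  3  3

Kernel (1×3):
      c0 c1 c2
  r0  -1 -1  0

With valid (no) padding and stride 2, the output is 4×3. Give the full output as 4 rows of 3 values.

Output[0,0]: The receptive field on the input at this output position is [11 6 3]. Elementwise product with the kernel and sum: 11·-1 + 6·-1.

-17 -6 -21
-21 -17 -6
-2 -21 -16
-23 -15 -5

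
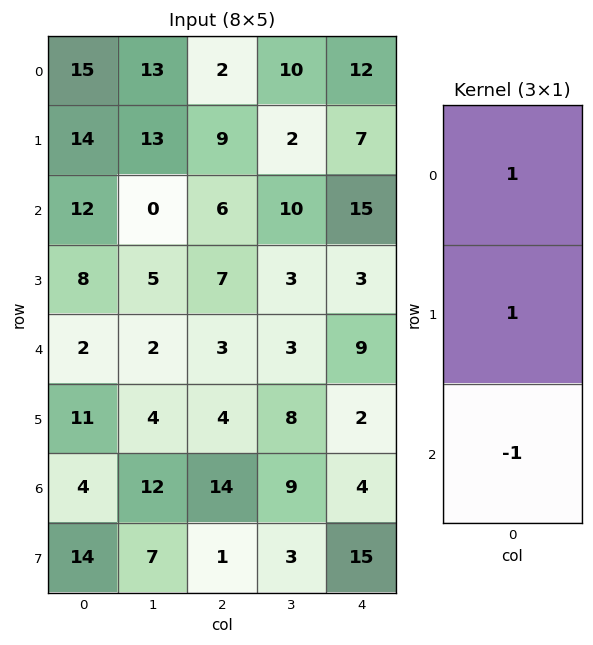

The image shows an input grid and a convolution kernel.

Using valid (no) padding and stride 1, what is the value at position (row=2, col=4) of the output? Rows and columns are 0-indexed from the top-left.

9

The receptive field on the input at this output position is [15 / 3 / 9]. Elementwise product with the kernel and sum: 15·1 + 3·1 + 9·-1.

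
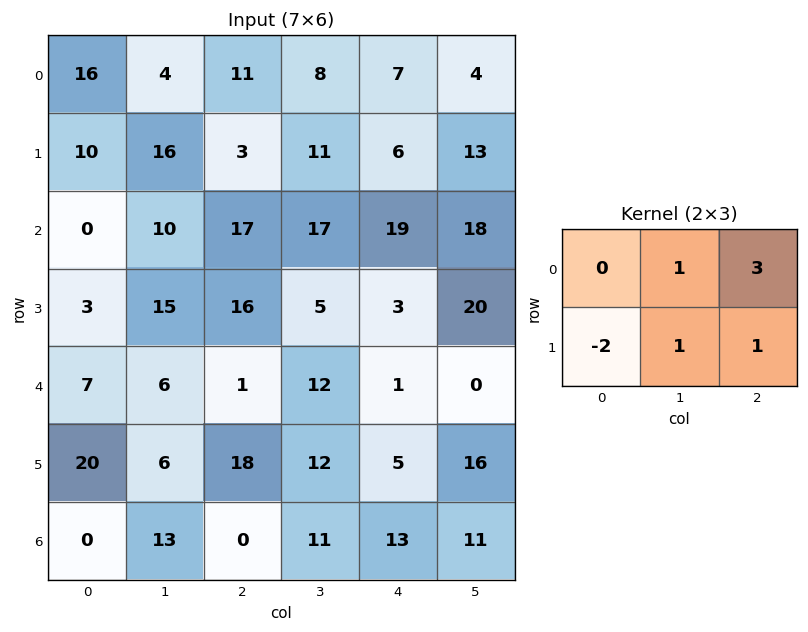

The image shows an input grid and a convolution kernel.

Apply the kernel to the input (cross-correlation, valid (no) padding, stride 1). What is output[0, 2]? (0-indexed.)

The receptive field on the input at this output position is [11 8 7 / 3 11 6]. Elementwise product with the kernel and sum: 8·1 + 7·3 + 3·-2 + 11·1 + 6·1.

40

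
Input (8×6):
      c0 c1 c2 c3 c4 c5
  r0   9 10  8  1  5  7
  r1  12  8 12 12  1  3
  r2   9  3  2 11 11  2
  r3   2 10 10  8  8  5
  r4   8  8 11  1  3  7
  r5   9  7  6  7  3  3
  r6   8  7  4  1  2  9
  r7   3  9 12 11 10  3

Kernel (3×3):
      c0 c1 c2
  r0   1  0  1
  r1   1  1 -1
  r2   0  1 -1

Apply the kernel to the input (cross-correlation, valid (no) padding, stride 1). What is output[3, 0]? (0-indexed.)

The receptive field on the input at this output position is [2 10 10 / 8 8 11 / 9 7 6]. Elementwise product with the kernel and sum: 2·1 + 10·1 + 8·1 + 8·1 + 11·-1 + 7·1 + 6·-1.

18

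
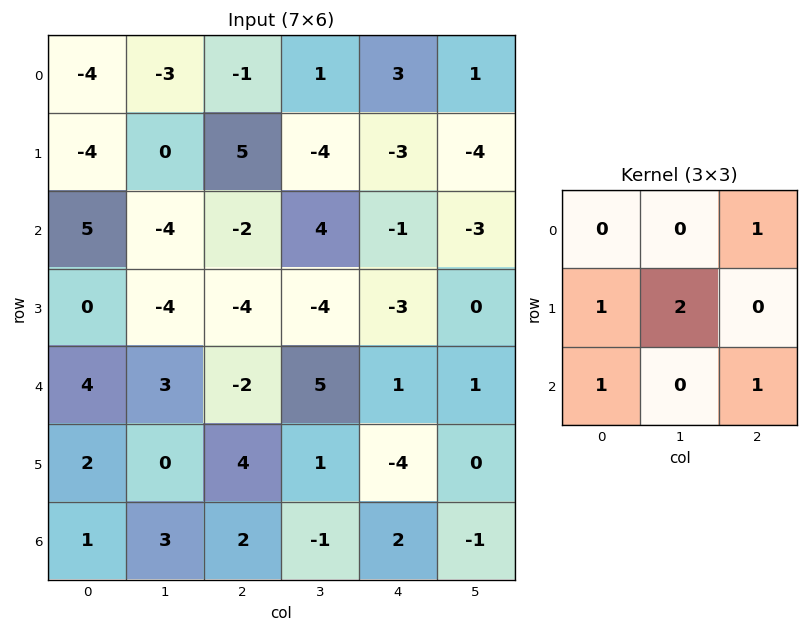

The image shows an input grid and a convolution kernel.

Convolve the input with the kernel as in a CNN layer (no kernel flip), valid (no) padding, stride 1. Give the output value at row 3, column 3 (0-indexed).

The receptive field on the input at this output position is [-4 -3 0 / 5 1 1 / 1 -4 0]. Elementwise product with the kernel and sum: 0·1 + 5·1 + 1·2 + 1·1 + 0·1.

8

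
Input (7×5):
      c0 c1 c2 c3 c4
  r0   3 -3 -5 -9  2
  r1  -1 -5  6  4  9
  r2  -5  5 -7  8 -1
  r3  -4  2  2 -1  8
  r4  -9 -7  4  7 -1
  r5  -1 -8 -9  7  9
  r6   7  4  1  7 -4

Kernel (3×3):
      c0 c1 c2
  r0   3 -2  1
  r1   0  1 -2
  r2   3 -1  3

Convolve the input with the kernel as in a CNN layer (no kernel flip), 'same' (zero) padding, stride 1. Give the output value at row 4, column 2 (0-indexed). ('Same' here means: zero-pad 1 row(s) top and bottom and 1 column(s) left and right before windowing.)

-3

The receptive field on the zero-padded input at this output position is [2 2 -1 / -7 4 7 / -8 -9 7]. Elementwise product with the kernel and sum: 2·3 + 2·-2 + -1·1 + 4·1 + 7·-2 + -8·3 + -9·-1 + 7·3.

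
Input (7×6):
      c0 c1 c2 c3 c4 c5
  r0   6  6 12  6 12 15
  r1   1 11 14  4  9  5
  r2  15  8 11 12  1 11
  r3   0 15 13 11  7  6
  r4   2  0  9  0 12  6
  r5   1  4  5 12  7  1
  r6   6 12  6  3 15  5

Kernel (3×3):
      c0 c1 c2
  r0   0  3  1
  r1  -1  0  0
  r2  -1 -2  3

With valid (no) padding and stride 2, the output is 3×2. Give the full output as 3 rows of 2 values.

Output[0,0]: The receptive field on the input at this output position is [6 6 12 / 1 11 14 / 15 8 11]. Elementwise product with the kernel and sum: 6·3 + 12·1 + 1·-1 + 15·-1 + 8·-2 + 11·3.

31 -16
60 51
-4 40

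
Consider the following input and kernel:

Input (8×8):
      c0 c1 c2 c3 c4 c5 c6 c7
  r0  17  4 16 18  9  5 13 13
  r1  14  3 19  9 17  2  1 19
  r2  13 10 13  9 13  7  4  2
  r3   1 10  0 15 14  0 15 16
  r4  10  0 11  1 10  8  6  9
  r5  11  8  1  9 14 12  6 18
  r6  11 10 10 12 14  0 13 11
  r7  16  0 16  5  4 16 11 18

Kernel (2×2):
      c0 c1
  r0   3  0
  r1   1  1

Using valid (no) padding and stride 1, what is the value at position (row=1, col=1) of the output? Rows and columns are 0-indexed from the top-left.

32

The receptive field on the input at this output position is [3 19 / 10 13]. Elementwise product with the kernel and sum: 3·3 + 10·1 + 13·1.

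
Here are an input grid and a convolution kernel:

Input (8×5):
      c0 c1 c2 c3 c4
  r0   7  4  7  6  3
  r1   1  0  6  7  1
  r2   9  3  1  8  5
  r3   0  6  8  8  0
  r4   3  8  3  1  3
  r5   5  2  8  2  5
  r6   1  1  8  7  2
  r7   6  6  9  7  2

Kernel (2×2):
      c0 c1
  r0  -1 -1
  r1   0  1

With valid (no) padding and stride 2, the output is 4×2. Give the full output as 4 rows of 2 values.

Output[0,0]: The receptive field on the input at this output position is [7 4 / 1 0]. Elementwise product with the kernel and sum: 7·-1 + 4·-1 + 0·1.

-11 -6
-6 -1
-9 -2
4 -8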